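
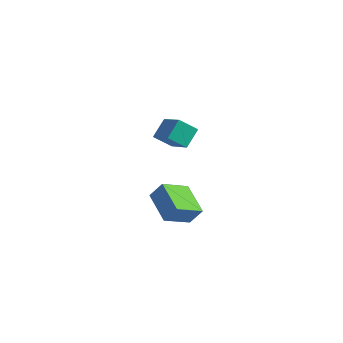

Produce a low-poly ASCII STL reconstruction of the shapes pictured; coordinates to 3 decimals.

solid 
facet normal -0.720 0.659 0.219
outer loop
vertex -1.206 0.044 -2.601
vertex -0.281 1.412 -3.675
vertex -1.814 -0.301 -3.564
endloop
endfacet
facet normal -0.470 -0.694 0.545
outer loop
vertex -0.359 -1.632 -4.005
vertex -1.206 0.044 -2.601
vertex -1.814 -0.301 -3.564
endloop
endfacet
facet normal -0.720 0.659 0.217
outer loop
vertex -1.814 -0.301 -3.564
vertex -0.281 1.412 -3.675
vertex -0.888 1.066 -4.638
endloop
endfacet
facet normal -0.511 -0.290 -0.809
outer loop
vertex -0.888 1.066 -4.638
vertex -0.359 -1.632 -4.005
vertex -1.814 -0.301 -3.564
endloop
endfacet
facet normal 0.511 0.290 0.809
outer loop
vertex -1.206 0.044 -2.601
vertex 1.174 0.081 -4.116
vertex -0.281 1.412 -3.675
endloop
endfacet
facet normal -0.470 -0.694 0.545
outer loop
vertex 0.248 -1.286 -3.042
vertex -1.206 0.044 -2.601
vertex -0.359 -1.632 -4.005
endloop
endfacet
facet normal 0.511 0.290 0.809
outer loop
vertex 0.248 -1.286 -3.042
vertex 1.174 0.081 -4.116
vertex -1.206 0.044 -2.601
endloop
endfacet
facet normal 0.470 0.694 -0.545
outer loop
vertex -0.281 1.412 -3.675
vertex 1.174 0.081 -4.116
vertex -0.888 1.066 -4.638
endloop
endfacet
facet normal -0.511 -0.290 -0.809
outer loop
vertex 0.566 -0.264 -5.079
vertex -0.359 -1.632 -4.005
vertex -0.888 1.066 -4.638
endloop
endfacet
facet normal 0.470 0.694 -0.545
outer loop
vertex -0.888 1.066 -4.638
vertex 1.174 0.081 -4.116
vertex 0.566 -0.264 -5.079
endloop
endfacet
facet normal 0.721 -0.658 -0.218
outer loop
vertex 0.566 -0.264 -5.079
vertex 0.248 -1.286 -3.042
vertex -0.359 -1.632 -4.005
endloop
endfacet
facet normal 0.720 -0.659 -0.218
outer loop
vertex 1.174 0.081 -4.116
vertex 0.248 -1.286 -3.042
vertex 0.566 -0.264 -5.079
endloop
endfacet
facet normal -0.776 -0.252 0.578
outer loop
vertex 0.01 -0.469 3.892
vertex -1.328 0.606 2.564
vertex -0.159 -1.533 3.201
endloop
endfacet
facet normal 0.616 -0.495 0.612
outer loop
vertex 0.788 -1.226 2.496
vertex 0.01 -0.469 3.892
vertex -0.159 -1.533 3.201
endloop
endfacet
facet normal -0.776 -0.252 0.578
outer loop
vertex -0.159 -1.533 3.201
vertex -1.328 0.606 2.564
vertex -1.497 -0.458 1.873
endloop
endfacet
facet normal -0.132 -0.831 -0.540
outer loop
vertex -1.497 -0.458 1.873
vertex 0.788 -1.226 2.496
vertex -0.159 -1.533 3.201
endloop
endfacet
facet normal 0.132 0.831 0.540
outer loop
vertex 0.01 -0.469 3.892
vertex -0.381 0.913 1.859
vertex -1.328 0.606 2.564
endloop
endfacet
facet normal 0.616 -0.495 0.612
outer loop
vertex 0.957 -0.162 3.187
vertex 0.01 -0.469 3.892
vertex 0.788 -1.226 2.496
endloop
endfacet
facet normal 0.132 0.831 0.540
outer loop
vertex 0.957 -0.162 3.187
vertex -0.381 0.913 1.859
vertex 0.01 -0.469 3.892
endloop
endfacet
facet normal -0.616 0.495 -0.612
outer loop
vertex -1.328 0.606 2.564
vertex -0.381 0.913 1.859
vertex -1.497 -0.458 1.873
endloop
endfacet
facet normal -0.132 -0.831 -0.540
outer loop
vertex -0.55 -0.151 1.168
vertex 0.788 -1.226 2.496
vertex -1.497 -0.458 1.873
endloop
endfacet
facet normal -0.616 0.495 -0.612
outer loop
vertex -1.497 -0.458 1.873
vertex -0.381 0.913 1.859
vertex -0.55 -0.151 1.168
endloop
endfacet
facet normal 0.776 0.252 -0.578
outer loop
vertex -0.55 -0.151 1.168
vertex 0.957 -0.162 3.187
vertex 0.788 -1.226 2.496
endloop
endfacet
facet normal 0.776 0.252 -0.578
outer loop
vertex -0.381 0.913 1.859
vertex 0.957 -0.162 3.187
vertex -0.55 -0.151 1.168
endloop
endfacet

endsolid


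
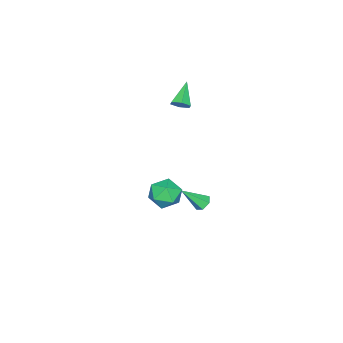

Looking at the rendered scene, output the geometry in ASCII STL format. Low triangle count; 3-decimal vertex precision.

solid 
facet normal -0.452 0.550 -0.702
outer loop
vertex -2.277 -0.753 -4.527
vertex -2.77 -1.044 -4.438
vertex -2.658 -0.563 -4.133
endloop
endfacet
facet normal 0.706 0.584 0.401
outer loop
vertex -2.277 -0.753 -4.527
vertex -2.658 -0.563 -4.133
vertex -1.99 -1.996 -3.222
endloop
endfacet
facet normal -0.452 0.550 -0.702
outer loop
vertex -2.658 -0.563 -4.133
vertex -2.77 -1.044 -4.438
vertex -3.151 -0.854 -4.044
endloop
endfacet
facet normal -0.132 0.487 0.863
outer loop
vertex -2.658 -0.563 -4.133
vertex -3.151 -0.854 -4.044
vertex -1.99 -1.996 -3.222
endloop
endfacet
facet normal -0.452 0.550 -0.702
outer loop
vertex -3.151 -0.854 -4.044
vertex -2.77 -1.044 -4.438
vertex -3.264 -1.335 -4.348
endloop
endfacet
facet normal -0.711 -0.249 0.658
outer loop
vertex -3.151 -0.854 -4.044
vertex -3.264 -1.335 -4.348
vertex -1.99 -1.996 -3.222
endloop
endfacet
facet normal -0.452 0.550 -0.702
outer loop
vertex -3.264 -1.335 -4.348
vertex -2.77 -1.044 -4.438
vertex -2.883 -1.525 -4.742
endloop
endfacet
facet normal -0.454 -0.891 -0.009
outer loop
vertex -3.264 -1.335 -4.348
vertex -2.883 -1.525 -4.742
vertex -1.99 -1.996 -3.222
endloop
endfacet
facet normal -0.451 0.550 -0.703
outer loop
vertex -2.883 -1.525 -4.742
vertex -2.77 -1.044 -4.438
vertex -2.389 -1.234 -4.831
endloop
endfacet
facet normal 0.383 -0.794 -0.471
outer loop
vertex -2.883 -1.525 -4.742
vertex -2.389 -1.234 -4.831
vertex -1.99 -1.996 -3.222
endloop
endfacet
facet normal -0.451 0.549 -0.703
outer loop
vertex -2.389 -1.234 -4.831
vertex -2.77 -1.044 -4.438
vertex -2.277 -0.753 -4.527
endloop
endfacet
facet normal 0.962 -0.056 -0.265
outer loop
vertex -2.389 -1.234 -4.831
vertex -2.277 -0.753 -4.527
vertex -1.99 -1.996 -3.222
endloop
endfacet
facet normal 0.755 0.220 -0.618
outer loop
vertex -2.457 -2.91 3.581
vertex -2.843 -2.577 3.228
vertex -2.54 -2.306 3.695
endloop
endfacet
facet normal 0.378 -0.121 0.918
outer loop
vertex -2.457 -2.91 3.581
vertex -2.54 -2.306 3.695
vertex -4.097 -2.943 4.252
endloop
endfacet
facet normal 0.756 0.219 -0.617
outer loop
vertex -2.54 -2.306 3.695
vertex -2.843 -2.577 3.228
vertex -2.925 -1.973 3.342
endloop
endfacet
facet normal -0.036 0.707 0.706
outer loop
vertex -2.54 -2.306 3.695
vertex -2.925 -1.973 3.342
vertex -4.097 -2.943 4.252
endloop
endfacet
facet normal 0.755 0.219 -0.618
outer loop
vertex -2.925 -1.973 3.342
vertex -2.843 -2.577 3.228
vertex -3.229 -2.244 2.874
endloop
endfacet
facet normal -0.647 0.762 -0.021
outer loop
vertex -2.925 -1.973 3.342
vertex -3.229 -2.244 2.874
vertex -4.097 -2.943 4.252
endloop
endfacet
facet normal 0.755 0.219 -0.618
outer loop
vertex -3.229 -2.244 2.874
vertex -2.843 -2.577 3.228
vertex -3.147 -2.848 2.76
endloop
endfacet
facet normal -0.843 -0.013 -0.538
outer loop
vertex -3.229 -2.244 2.874
vertex -3.147 -2.848 2.76
vertex -4.097 -2.943 4.252
endloop
endfacet
facet normal 0.755 0.220 -0.618
outer loop
vertex -3.147 -2.848 2.76
vertex -2.843 -2.577 3.228
vertex -2.761 -3.181 3.113
endloop
endfacet
facet normal -0.428 -0.843 -0.326
outer loop
vertex -3.147 -2.848 2.76
vertex -2.761 -3.181 3.113
vertex -4.097 -2.943 4.252
endloop
endfacet
facet normal 0.755 0.220 -0.618
outer loop
vertex -2.761 -3.181 3.113
vertex -2.843 -2.577 3.228
vertex -2.457 -2.91 3.581
endloop
endfacet
facet normal 0.182 -0.898 0.401
outer loop
vertex -2.761 -3.181 3.113
vertex -2.457 -2.91 3.581
vertex -4.097 -2.943 4.252
endloop
endfacet
facet normal -0.282 0.412 0.866
outer loop
vertex 0.928 -0.122 -0.278
vertex 0.769 -1.061 0.117
vertex 1.694 -0.614 0.205
endloop
endfacet
facet normal 0.194 0.824 0.532
outer loop
vertex 0.928 -0.122 -0.278
vertex 1.694 -0.614 0.205
vertex 1.883 -0.097 -0.666
endloop
endfacet
facet normal -0.071 0.991 -0.110
outer loop
vertex 0.928 -0.122 -0.278
vertex 1.883 -0.097 -0.666
vertex 1.075 -0.224 -1.293
endloop
endfacet
facet normal -0.711 0.682 -0.172
outer loop
vertex 0.928 -0.122 -0.278
vertex 1.075 -0.224 -1.293
vertex 0.387 -0.82 -0.809
endloop
endfacet
facet normal -0.842 0.324 0.432
outer loop
vertex 0.928 -0.122 -0.278
vertex 0.387 -0.82 -0.809
vertex 0.769 -1.061 0.117
endloop
endfacet
facet normal 0.788 0.439 0.432
outer loop
vertex 1.883 -0.097 -0.666
vertex 1.694 -0.614 0.205
vertex 2.313 -1.02 -0.511
endloop
endfacet
facet normal 0.017 -0.227 0.974
outer loop
vertex 1.694 -0.614 0.205
vertex 0.769 -1.061 0.117
vertex 1.625 -1.616 -0.027
endloop
endfacet
facet normal -0.889 -0.369 0.271
outer loop
vertex 0.769 -1.061 0.117
vertex 0.387 -0.82 -0.809
vertex 0.817 -1.743 -0.654
endloop
endfacet
facet normal -0.678 0.210 -0.705
outer loop
vertex 0.387 -0.82 -0.809
vertex 1.075 -0.224 -1.293
vertex 1.006 -1.226 -1.525
endloop
endfacet
facet normal 0.359 0.710 -0.606
outer loop
vertex 1.075 -0.224 -1.293
vertex 1.883 -0.097 -0.666
vertex 1.931 -0.779 -1.437
endloop
endfacet
facet normal 0.711 -0.682 0.172
outer loop
vertex 1.772 -1.718 -1.042
vertex 2.313 -1.02 -0.511
vertex 1.625 -1.616 -0.027
endloop
endfacet
facet normal 0.071 -0.991 0.110
outer loop
vertex 1.772 -1.718 -1.042
vertex 1.625 -1.616 -0.027
vertex 0.817 -1.743 -0.654
endloop
endfacet
facet normal -0.194 -0.824 -0.532
outer loop
vertex 1.772 -1.718 -1.042
vertex 0.817 -1.743 -0.654
vertex 1.006 -1.226 -1.525
endloop
endfacet
facet normal 0.282 -0.412 -0.866
outer loop
vertex 1.772 -1.718 -1.042
vertex 1.006 -1.226 -1.525
vertex 1.931 -0.779 -1.437
endloop
endfacet
facet normal 0.842 -0.324 -0.432
outer loop
vertex 1.772 -1.718 -1.042
vertex 1.931 -0.779 -1.437
vertex 2.313 -1.02 -0.511
endloop
endfacet
facet normal 0.678 -0.210 0.705
outer loop
vertex 1.625 -1.616 -0.027
vertex 2.313 -1.02 -0.511
vertex 1.694 -0.614 0.205
endloop
endfacet
facet normal -0.359 -0.710 0.606
outer loop
vertex 0.817 -1.743 -0.654
vertex 1.625 -1.616 -0.027
vertex 0.769 -1.061 0.117
endloop
endfacet
facet normal -0.788 -0.439 -0.432
outer loop
vertex 1.006 -1.226 -1.525
vertex 0.817 -1.743 -0.654
vertex 0.387 -0.82 -0.809
endloop
endfacet
facet normal -0.017 0.227 -0.974
outer loop
vertex 1.931 -0.779 -1.437
vertex 1.006 -1.226 -1.525
vertex 1.075 -0.224 -1.293
endloop
endfacet
facet normal 0.889 0.369 -0.271
outer loop
vertex 2.313 -1.02 -0.511
vertex 1.931 -0.779 -1.437
vertex 1.883 -0.097 -0.666
endloop
endfacet

endsolid


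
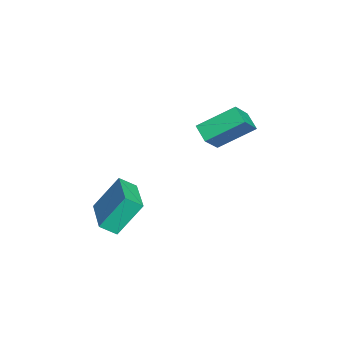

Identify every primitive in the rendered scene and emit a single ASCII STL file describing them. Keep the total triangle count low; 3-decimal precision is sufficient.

solid 
facet normal -0.981 -0.069 -0.183
outer loop
vertex 0.858 -1.497 -1.567
vertex 0.914 -0.69 -2.172
vertex 1.244 -2.728 -3.174
endloop
endfacet
facet normal -0.055 -0.799 0.599
outer loop
vertex 3.206 -2.59 -2.808
vertex 0.858 -1.497 -1.567
vertex 1.244 -2.728 -3.174
endloop
endfacet
facet normal -0.981 -0.069 -0.183
outer loop
vertex 1.244 -2.728 -3.174
vertex 0.914 -0.69 -2.172
vertex 1.3 -1.921 -3.778
endloop
endfacet
facet normal 0.188 -0.597 -0.780
outer loop
vertex 1.3 -1.921 -3.778
vertex 3.206 -2.59 -2.808
vertex 1.244 -2.728 -3.174
endloop
endfacet
facet normal -0.187 0.598 0.780
outer loop
vertex 0.858 -1.497 -1.567
vertex 2.876 -0.552 -1.806
vertex 0.914 -0.69 -2.172
endloop
endfacet
facet normal -0.055 -0.799 0.599
outer loop
vertex 2.82 -1.359 -1.202
vertex 0.858 -1.497 -1.567
vertex 3.206 -2.59 -2.808
endloop
endfacet
facet normal -0.187 0.597 0.780
outer loop
vertex 2.82 -1.359 -1.202
vertex 2.876 -0.552 -1.806
vertex 0.858 -1.497 -1.567
endloop
endfacet
facet normal 0.056 0.799 -0.599
outer loop
vertex 0.914 -0.69 -2.172
vertex 2.876 -0.552 -1.806
vertex 1.3 -1.921 -3.778
endloop
endfacet
facet normal 0.187 -0.598 -0.780
outer loop
vertex 3.262 -1.783 -3.413
vertex 3.206 -2.59 -2.808
vertex 1.3 -1.921 -3.778
endloop
endfacet
facet normal 0.055 0.799 -0.599
outer loop
vertex 1.3 -1.921 -3.778
vertex 2.876 -0.552 -1.806
vertex 3.262 -1.783 -3.413
endloop
endfacet
facet normal 0.981 0.069 0.183
outer loop
vertex 3.262 -1.783 -3.413
vertex 2.82 -1.359 -1.202
vertex 3.206 -2.59 -2.808
endloop
endfacet
facet normal 0.981 0.069 0.183
outer loop
vertex 2.876 -0.552 -1.806
vertex 2.82 -1.359 -1.202
vertex 3.262 -1.783 -3.413
endloop
endfacet
facet normal -0.524 0.380 -0.762
outer loop
vertex -0.145 2.722 0.482
vertex -0.34 4.537 1.52
vertex 0.676 3.042 0.077
endloop
endfacet
facet normal 0.093 -0.864 -0.494
outer loop
vertex 1.64 2.343 1.48
vertex -0.145 2.722 0.482
vertex 0.676 3.042 0.077
endloop
endfacet
facet normal -0.524 0.380 -0.762
outer loop
vertex 0.676 3.042 0.077
vertex -0.34 4.537 1.52
vertex 0.481 4.857 1.115
endloop
endfacet
facet normal 0.847 0.330 -0.418
outer loop
vertex 0.481 4.857 1.115
vertex 1.64 2.343 1.48
vertex 0.676 3.042 0.077
endloop
endfacet
facet normal -0.847 -0.330 0.418
outer loop
vertex -0.145 2.722 0.482
vertex 0.624 3.838 2.923
vertex -0.34 4.537 1.52
endloop
endfacet
facet normal 0.093 -0.864 -0.494
outer loop
vertex 0.819 2.023 1.885
vertex -0.145 2.722 0.482
vertex 1.64 2.343 1.48
endloop
endfacet
facet normal -0.847 -0.330 0.418
outer loop
vertex 0.819 2.023 1.885
vertex 0.624 3.838 2.923
vertex -0.145 2.722 0.482
endloop
endfacet
facet normal -0.093 0.864 0.494
outer loop
vertex -0.34 4.537 1.52
vertex 0.624 3.838 2.923
vertex 0.481 4.857 1.115
endloop
endfacet
facet normal 0.847 0.330 -0.418
outer loop
vertex 1.445 4.158 2.518
vertex 1.64 2.343 1.48
vertex 0.481 4.857 1.115
endloop
endfacet
facet normal -0.093 0.864 0.494
outer loop
vertex 0.481 4.857 1.115
vertex 0.624 3.838 2.923
vertex 1.445 4.158 2.518
endloop
endfacet
facet normal 0.524 -0.380 0.762
outer loop
vertex 1.445 4.158 2.518
vertex 0.819 2.023 1.885
vertex 1.64 2.343 1.48
endloop
endfacet
facet normal 0.524 -0.380 0.762
outer loop
vertex 0.624 3.838 2.923
vertex 0.819 2.023 1.885
vertex 1.445 4.158 2.518
endloop
endfacet

endsolid


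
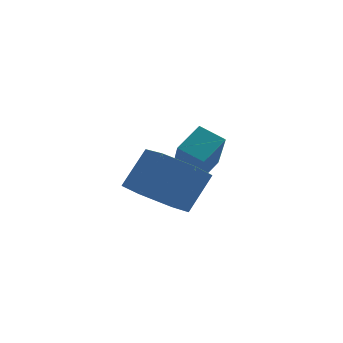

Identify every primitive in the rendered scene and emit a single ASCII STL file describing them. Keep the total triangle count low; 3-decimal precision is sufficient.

solid 
facet normal -0.395 -0.476 -0.786
outer loop
vertex -1.879 -0.744 3.287
vertex -2.445 0.078 3.074
vertex -1.515 -0.021 2.666
endloop
endfacet
facet normal 0.846 -0.521 -0.110
outer loop
vertex -1.879 -0.744 3.287
vertex -1.515 -0.021 2.666
vertex -1.31 -0.059 4.418
endloop
endfacet
facet normal 0.846 -0.521 -0.110
outer loop
vertex -1.31 -0.059 4.418
vertex -1.515 -0.021 2.666
vertex -0.946 0.664 3.797
endloop
endfacet
facet normal 0.396 0.475 0.786
outer loop
vertex -1.31 -0.059 4.418
vertex -0.946 0.664 3.797
vertex -1.875 0.762 4.206
endloop
endfacet
facet normal -0.395 -0.476 -0.785
outer loop
vertex -1.515 -0.021 2.666
vertex -2.445 0.078 3.074
vertex -2.081 0.8 2.453
endloop
endfacet
facet normal 0.732 0.354 -0.582
outer loop
vertex -1.515 -0.021 2.666
vertex -2.081 0.8 2.453
vertex -0.946 0.664 3.797
endloop
endfacet
facet normal 0.732 0.353 -0.582
outer loop
vertex -0.946 0.664 3.797
vertex -2.081 0.8 2.453
vertex -1.511 1.485 3.585
endloop
endfacet
facet normal 0.396 0.475 0.786
outer loop
vertex -0.946 0.664 3.797
vertex -1.511 1.485 3.585
vertex -1.875 0.762 4.206
endloop
endfacet
facet normal -0.396 -0.476 -0.785
outer loop
vertex -2.081 0.8 2.453
vertex -2.445 0.078 3.074
vertex -3.01 0.899 2.862
endloop
endfacet
facet normal -0.114 0.874 -0.472
outer loop
vertex -2.081 0.8 2.453
vertex -3.01 0.899 2.862
vertex -1.511 1.485 3.585
endloop
endfacet
facet normal -0.114 0.874 -0.472
outer loop
vertex -1.511 1.485 3.585
vertex -3.01 0.899 2.862
vertex -2.441 1.584 3.993
endloop
endfacet
facet normal 0.395 0.476 0.786
outer loop
vertex -1.511 1.485 3.585
vertex -2.441 1.584 3.993
vertex -1.875 0.762 4.206
endloop
endfacet
facet normal -0.396 -0.475 -0.786
outer loop
vertex -3.01 0.899 2.862
vertex -2.445 0.078 3.074
vertex -3.374 0.176 3.483
endloop
endfacet
facet normal -0.846 0.521 0.110
outer loop
vertex -3.01 0.899 2.862
vertex -3.374 0.176 3.483
vertex -2.441 1.584 3.993
endloop
endfacet
facet normal -0.846 0.521 0.110
outer loop
vertex -2.441 1.584 3.993
vertex -3.374 0.176 3.483
vertex -2.805 0.861 4.614
endloop
endfacet
facet normal 0.395 0.476 0.786
outer loop
vertex -2.441 1.584 3.993
vertex -2.805 0.861 4.614
vertex -1.875 0.762 4.206
endloop
endfacet
facet normal -0.396 -0.475 -0.786
outer loop
vertex -3.374 0.176 3.483
vertex -2.445 0.078 3.074
vertex -2.809 -0.645 3.695
endloop
endfacet
facet normal -0.732 -0.353 0.582
outer loop
vertex -3.374 0.176 3.483
vertex -2.809 -0.645 3.695
vertex -2.805 0.861 4.614
endloop
endfacet
facet normal -0.732 -0.353 0.582
outer loop
vertex -2.805 0.861 4.614
vertex -2.809 -0.645 3.695
vertex -2.239 0.04 4.827
endloop
endfacet
facet normal 0.395 0.476 0.785
outer loop
vertex -2.805 0.861 4.614
vertex -2.239 0.04 4.827
vertex -1.875 0.762 4.206
endloop
endfacet
facet normal -0.395 -0.476 -0.786
outer loop
vertex -2.809 -0.645 3.695
vertex -2.445 0.078 3.074
vertex -1.879 -0.744 3.287
endloop
endfacet
facet normal 0.114 -0.874 0.472
outer loop
vertex -2.809 -0.645 3.695
vertex -1.879 -0.744 3.287
vertex -2.239 0.04 4.827
endloop
endfacet
facet normal 0.115 -0.874 0.472
outer loop
vertex -2.239 0.04 4.827
vertex -1.879 -0.744 3.287
vertex -1.31 -0.059 4.418
endloop
endfacet
facet normal 0.396 0.476 0.785
outer loop
vertex -2.239 0.04 4.827
vertex -1.31 -0.059 4.418
vertex -1.875 0.762 4.206
endloop
endfacet
facet normal -0.857 0.267 0.441
outer loop
vertex -2.043 1.767 4.325
vertex -1.509 2.519 4.907
vertex -2.382 3.181 2.81
endloop
endfacet
facet normal -0.490 -0.689 -0.534
outer loop
vertex -1.611 2.941 2.413
vertex -2.043 1.767 4.325
vertex -2.382 3.181 2.81
endloop
endfacet
facet normal -0.857 0.266 0.441
outer loop
vertex -2.382 3.181 2.81
vertex -1.509 2.519 4.907
vertex -1.849 3.933 3.392
endloop
endfacet
facet normal -0.162 0.673 -0.722
outer loop
vertex -1.849 3.933 3.392
vertex -1.611 2.941 2.413
vertex -2.382 3.181 2.81
endloop
endfacet
facet normal 0.162 -0.673 0.721
outer loop
vertex -2.043 1.767 4.325
vertex -0.738 2.279 4.51
vertex -1.509 2.519 4.907
endloop
endfacet
facet normal -0.489 -0.690 -0.534
outer loop
vertex -1.271 1.527 3.928
vertex -2.043 1.767 4.325
vertex -1.611 2.941 2.413
endloop
endfacet
facet normal 0.162 -0.673 0.722
outer loop
vertex -1.271 1.527 3.928
vertex -0.738 2.279 4.51
vertex -2.043 1.767 4.325
endloop
endfacet
facet normal 0.489 0.690 0.534
outer loop
vertex -1.509 2.519 4.907
vertex -0.738 2.279 4.51
vertex -1.849 3.933 3.392
endloop
endfacet
facet normal -0.162 0.673 -0.722
outer loop
vertex -1.077 3.693 2.995
vertex -1.611 2.941 2.413
vertex -1.849 3.933 3.392
endloop
endfacet
facet normal 0.489 0.690 0.534
outer loop
vertex -1.849 3.933 3.392
vertex -0.738 2.279 4.51
vertex -1.077 3.693 2.995
endloop
endfacet
facet normal 0.857 -0.267 -0.441
outer loop
vertex -1.077 3.693 2.995
vertex -1.271 1.527 3.928
vertex -1.611 2.941 2.413
endloop
endfacet
facet normal 0.857 -0.267 -0.441
outer loop
vertex -0.738 2.279 4.51
vertex -1.271 1.527 3.928
vertex -1.077 3.693 2.995
endloop
endfacet

endsolid


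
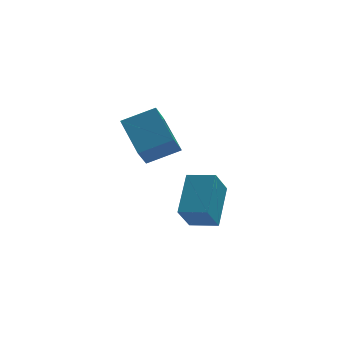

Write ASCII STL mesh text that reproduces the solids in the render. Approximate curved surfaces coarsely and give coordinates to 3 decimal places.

solid 
facet normal -0.854 0.489 -0.174
outer loop
vertex 0.043 -2.63 1.817
vertex 0.653 -1.998 0.601
vertex -0.639 -4.241 0.638
endloop
endfacet
facet normal -0.406 -0.422 0.811
outer loop
vertex 0.447 -4.862 0.859
vertex 0.043 -2.63 1.817
vertex -0.639 -4.241 0.638
endloop
endfacet
facet normal -0.854 0.489 -0.174
outer loop
vertex -0.639 -4.241 0.638
vertex 0.653 -1.998 0.601
vertex -0.029 -3.609 -0.578
endloop
endfacet
facet normal -0.323 -0.764 -0.559
outer loop
vertex -0.029 -3.609 -0.578
vertex 0.447 -4.862 0.859
vertex -0.639 -4.241 0.638
endloop
endfacet
facet normal 0.323 0.764 0.559
outer loop
vertex 0.043 -2.63 1.817
vertex 1.739 -2.619 0.822
vertex 0.653 -1.998 0.601
endloop
endfacet
facet normal -0.406 -0.422 0.811
outer loop
vertex 1.129 -3.251 2.038
vertex 0.043 -2.63 1.817
vertex 0.447 -4.862 0.859
endloop
endfacet
facet normal 0.323 0.764 0.559
outer loop
vertex 1.129 -3.251 2.038
vertex 1.739 -2.619 0.822
vertex 0.043 -2.63 1.817
endloop
endfacet
facet normal 0.406 0.422 -0.811
outer loop
vertex 0.653 -1.998 0.601
vertex 1.739 -2.619 0.822
vertex -0.029 -3.609 -0.578
endloop
endfacet
facet normal -0.323 -0.764 -0.559
outer loop
vertex 1.057 -4.23 -0.357
vertex 0.447 -4.862 0.859
vertex -0.029 -3.609 -0.578
endloop
endfacet
facet normal 0.406 0.422 -0.811
outer loop
vertex -0.029 -3.609 -0.578
vertex 1.739 -2.619 0.822
vertex 1.057 -4.23 -0.357
endloop
endfacet
facet normal 0.854 -0.489 0.174
outer loop
vertex 1.057 -4.23 -0.357
vertex 1.129 -3.251 2.038
vertex 0.447 -4.862 0.859
endloop
endfacet
facet normal 0.854 -0.489 0.174
outer loop
vertex 1.739 -2.619 0.822
vertex 1.129 -3.251 2.038
vertex 1.057 -4.23 -0.357
endloop
endfacet
facet normal -0.918 0.011 -0.396
outer loop
vertex -2.031 1.234 3.172
vertex -1.538 2.065 2.051
vertex -1.586 -0.487 2.092
endloop
endfacet
facet normal -0.333 -0.561 0.757
outer loop
vertex -0.062 -0.505 2.749
vertex -2.031 1.234 3.172
vertex -1.586 -0.487 2.092
endloop
endfacet
facet normal -0.918 0.011 -0.396
outer loop
vertex -1.586 -0.487 2.092
vertex -1.538 2.065 2.051
vertex -1.093 0.344 0.971
endloop
endfacet
facet normal 0.214 -0.827 -0.519
outer loop
vertex -1.093 0.344 0.971
vertex -0.062 -0.505 2.749
vertex -1.586 -0.487 2.092
endloop
endfacet
facet normal -0.214 0.827 0.519
outer loop
vertex -2.031 1.234 3.172
vertex -0.014 2.047 2.708
vertex -1.538 2.065 2.051
endloop
endfacet
facet normal -0.333 -0.561 0.757
outer loop
vertex -0.507 1.216 3.829
vertex -2.031 1.234 3.172
vertex -0.062 -0.505 2.749
endloop
endfacet
facet normal -0.214 0.827 0.519
outer loop
vertex -0.507 1.216 3.829
vertex -0.014 2.047 2.708
vertex -2.031 1.234 3.172
endloop
endfacet
facet normal 0.333 0.561 -0.757
outer loop
vertex -1.538 2.065 2.051
vertex -0.014 2.047 2.708
vertex -1.093 0.344 0.971
endloop
endfacet
facet normal 0.214 -0.827 -0.519
outer loop
vertex 0.431 0.326 1.628
vertex -0.062 -0.505 2.749
vertex -1.093 0.344 0.971
endloop
endfacet
facet normal 0.333 0.561 -0.757
outer loop
vertex -1.093 0.344 0.971
vertex -0.014 2.047 2.708
vertex 0.431 0.326 1.628
endloop
endfacet
facet normal 0.918 -0.011 0.396
outer loop
vertex 0.431 0.326 1.628
vertex -0.507 1.216 3.829
vertex -0.062 -0.505 2.749
endloop
endfacet
facet normal 0.918 -0.011 0.396
outer loop
vertex -0.014 2.047 2.708
vertex -0.507 1.216 3.829
vertex 0.431 0.326 1.628
endloop
endfacet

endsolid


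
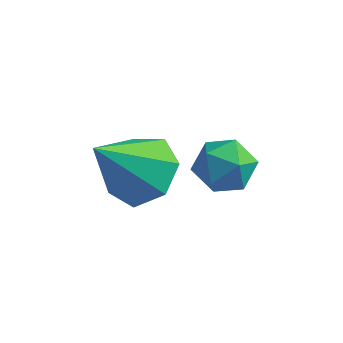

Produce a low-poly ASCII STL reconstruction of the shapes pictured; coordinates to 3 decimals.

solid 
facet normal -0.879 -0.177 0.443
outer loop
vertex -0.643 -2.695 -0.304
vertex -0.685 -3.315 -0.635
vertex -0.375 -3.273 -0.004
endloop
endfacet
facet normal -0.463 0.230 0.856
outer loop
vertex -0.643 -2.695 -0.304
vertex -0.375 -3.273 -0.004
vertex -0.02 -2.665 0.025
endloop
endfacet
facet normal -0.298 0.819 0.490
outer loop
vertex -0.643 -2.695 -0.304
vertex -0.02 -2.665 0.025
vertex -0.111 -2.331 -0.589
endloop
endfacet
facet normal -0.612 0.777 -0.150
outer loop
vertex -0.643 -2.695 -0.304
vertex -0.111 -2.331 -0.589
vertex -0.522 -2.733 -0.996
endloop
endfacet
facet normal -0.971 0.161 -0.179
outer loop
vertex -0.643 -2.695 -0.304
vertex -0.522 -2.733 -0.996
vertex -0.685 -3.315 -0.635
endloop
endfacet
facet normal 0.142 -0.130 0.981
outer loop
vertex -0.02 -2.665 0.025
vertex -0.375 -3.273 -0.004
vertex 0.322 -3.267 -0.104
endloop
endfacet
facet normal -0.532 -0.786 0.314
outer loop
vertex -0.375 -3.273 -0.004
vertex -0.685 -3.315 -0.635
vertex -0.089 -3.669 -0.511
endloop
endfacet
facet normal -0.681 -0.239 -0.692
outer loop
vertex -0.685 -3.315 -0.635
vertex -0.522 -2.733 -0.996
vertex -0.18 -3.335 -1.125
endloop
endfacet
facet normal -0.099 0.756 -0.647
outer loop
vertex -0.522 -2.733 -0.996
vertex -0.111 -2.331 -0.589
vertex 0.175 -2.727 -1.096
endloop
endfacet
facet normal 0.410 0.826 0.388
outer loop
vertex -0.111 -2.331 -0.589
vertex -0.02 -2.665 0.025
vertex 0.485 -2.685 -0.465
endloop
endfacet
facet normal 0.612 -0.777 0.150
outer loop
vertex 0.443 -3.305 -0.796
vertex 0.322 -3.267 -0.104
vertex -0.089 -3.669 -0.511
endloop
endfacet
facet normal 0.298 -0.819 -0.490
outer loop
vertex 0.443 -3.305 -0.796
vertex -0.089 -3.669 -0.511
vertex -0.18 -3.335 -1.125
endloop
endfacet
facet normal 0.463 -0.230 -0.856
outer loop
vertex 0.443 -3.305 -0.796
vertex -0.18 -3.335 -1.125
vertex 0.175 -2.727 -1.096
endloop
endfacet
facet normal 0.879 0.177 -0.443
outer loop
vertex 0.443 -3.305 -0.796
vertex 0.175 -2.727 -1.096
vertex 0.485 -2.685 -0.465
endloop
endfacet
facet normal 0.971 -0.161 0.179
outer loop
vertex 0.443 -3.305 -0.796
vertex 0.485 -2.685 -0.465
vertex 0.322 -3.267 -0.104
endloop
endfacet
facet normal 0.099 -0.756 0.647
outer loop
vertex -0.089 -3.669 -0.511
vertex 0.322 -3.267 -0.104
vertex -0.375 -3.273 -0.004
endloop
endfacet
facet normal -0.410 -0.826 -0.388
outer loop
vertex -0.18 -3.335 -1.125
vertex -0.089 -3.669 -0.511
vertex -0.685 -3.315 -0.635
endloop
endfacet
facet normal -0.142 0.130 -0.981
outer loop
vertex 0.175 -2.727 -1.096
vertex -0.18 -3.335 -1.125
vertex -0.522 -2.733 -0.996
endloop
endfacet
facet normal 0.532 0.786 -0.314
outer loop
vertex 0.485 -2.685 -0.465
vertex 0.175 -2.727 -1.096
vertex -0.111 -2.331 -0.589
endloop
endfacet
facet normal 0.681 0.239 0.692
outer loop
vertex 0.322 -3.267 -0.104
vertex 0.485 -2.685 -0.465
vertex -0.02 -2.665 0.025
endloop
endfacet
facet normal 0.326 0.531 -0.782
outer loop
vertex -1.261 -3.244 -1.805
vertex -2.015 -2.77 -1.798
vertex -1.252 -2.607 -1.369
endloop
endfacet
facet normal 0.732 -0.392 0.557
outer loop
vertex -1.261 -3.244 -1.805
vertex -1.252 -2.607 -1.369
vertex -2.605 -3.73 -0.382
endloop
endfacet
facet normal 0.327 0.530 -0.782
outer loop
vertex -1.252 -2.607 -1.369
vertex -2.015 -2.77 -1.798
vertex -1.817 -2.092 -1.256
endloop
endfacet
facet normal 0.415 0.265 0.870
outer loop
vertex -1.252 -2.607 -1.369
vertex -1.817 -2.092 -1.256
vertex -2.605 -3.73 -0.382
endloop
endfacet
facet normal 0.327 0.530 -0.782
outer loop
vertex -1.817 -2.092 -1.256
vertex -2.015 -2.77 -1.798
vertex -2.53 -2.088 -1.551
endloop
endfacet
facet normal -0.314 0.560 0.767
outer loop
vertex -1.817 -2.092 -1.256
vertex -2.53 -2.088 -1.551
vertex -2.605 -3.73 -0.382
endloop
endfacet
facet normal 0.326 0.530 -0.783
outer loop
vertex -2.53 -2.088 -1.551
vertex -2.015 -2.77 -1.798
vertex -2.856 -2.598 -2.032
endloop
endfacet
facet normal -0.906 0.273 0.325
outer loop
vertex -2.53 -2.088 -1.551
vertex -2.856 -2.598 -2.032
vertex -2.605 -3.73 -0.382
endloop
endfacet
facet normal 0.326 0.531 -0.782
outer loop
vertex -2.856 -2.598 -2.032
vertex -2.015 -2.77 -1.798
vertex -2.548 -3.237 -2.337
endloop
endfacet
facet normal -0.916 -0.383 -0.123
outer loop
vertex -2.856 -2.598 -2.032
vertex -2.548 -3.237 -2.337
vertex -2.605 -3.73 -0.382
endloop
endfacet
facet normal 0.326 0.530 -0.782
outer loop
vertex -2.548 -3.237 -2.337
vertex -2.015 -2.77 -1.798
vertex -1.838 -3.525 -2.236
endloop
endfacet
facet normal -0.335 -0.911 -0.240
outer loop
vertex -2.548 -3.237 -2.337
vertex -1.838 -3.525 -2.236
vertex -2.605 -3.73 -0.382
endloop
endfacet
facet normal 0.326 0.530 -0.782
outer loop
vertex -1.838 -3.525 -2.236
vertex -2.015 -2.77 -1.798
vertex -1.261 -3.244 -1.805
endloop
endfacet
facet normal 0.398 -0.915 0.064
outer loop
vertex -1.838 -3.525 -2.236
vertex -1.261 -3.244 -1.805
vertex -2.605 -3.73 -0.382
endloop
endfacet

endsolid


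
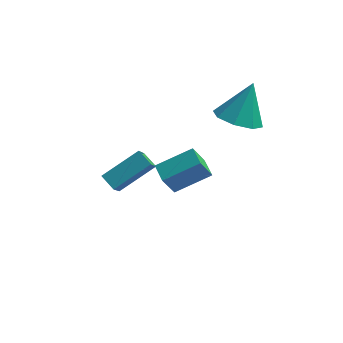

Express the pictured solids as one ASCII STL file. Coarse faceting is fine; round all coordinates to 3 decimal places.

solid 
facet normal -0.250 -0.446 -0.860
outer loop
vertex 1.627 2.084 0.979
vertex 0.871 1.524 1.489
vertex 0.904 2.47 0.989
endloop
endfacet
facet normal 0.470 0.881 -0.059
outer loop
vertex 1.627 2.084 0.979
vertex 0.904 2.47 0.989
vertex 1.349 2.376 3.131
endloop
endfacet
facet normal -0.250 -0.446 -0.860
outer loop
vertex 0.904 2.47 0.989
vertex 0.871 1.524 1.489
vertex 0.162 2.301 1.292
endloop
endfacet
facet normal -0.189 0.978 0.082
outer loop
vertex 0.904 2.47 0.989
vertex 0.162 2.301 1.292
vertex 1.349 2.376 3.131
endloop
endfacet
facet normal -0.250 -0.446 -0.859
outer loop
vertex 0.162 2.301 1.292
vertex 0.871 1.524 1.489
vertex -0.164 1.677 1.711
endloop
endfacet
facet normal -0.669 0.622 0.406
outer loop
vertex 0.162 2.301 1.292
vertex -0.164 1.677 1.711
vertex 1.349 2.376 3.131
endloop
endfacet
facet normal -0.250 -0.445 -0.860
outer loop
vertex -0.164 1.677 1.711
vertex 0.871 1.524 1.489
vertex 0.116 0.964 1.999
endloop
endfacet
facet normal -0.689 0.022 0.724
outer loop
vertex -0.164 1.677 1.711
vertex 0.116 0.964 1.999
vertex 1.349 2.376 3.131
endloop
endfacet
facet normal -0.250 -0.446 -0.859
outer loop
vertex 0.116 0.964 1.999
vertex 0.871 1.524 1.489
vertex 0.839 0.579 1.989
endloop
endfacet
facet normal -0.239 -0.471 0.849
outer loop
vertex 0.116 0.964 1.999
vertex 0.839 0.579 1.989
vertex 1.349 2.376 3.131
endloop
endfacet
facet normal -0.250 -0.446 -0.859
outer loop
vertex 0.839 0.579 1.989
vertex 0.871 1.524 1.489
vertex 1.58 0.747 1.686
endloop
endfacet
facet normal 0.418 -0.569 0.708
outer loop
vertex 0.839 0.579 1.989
vertex 1.58 0.747 1.686
vertex 1.349 2.376 3.131
endloop
endfacet
facet normal -0.249 -0.445 -0.860
outer loop
vertex 1.58 0.747 1.686
vertex 0.871 1.524 1.489
vertex 1.907 1.371 1.268
endloop
endfacet
facet normal 0.898 -0.213 0.384
outer loop
vertex 1.58 0.747 1.686
vertex 1.907 1.371 1.268
vertex 1.349 2.376 3.131
endloop
endfacet
facet normal -0.249 -0.446 -0.859
outer loop
vertex 1.907 1.371 1.268
vertex 0.871 1.524 1.489
vertex 1.627 2.084 0.979
endloop
endfacet
facet normal 0.919 0.388 0.066
outer loop
vertex 1.907 1.371 1.268
vertex 1.627 2.084 0.979
vertex 1.349 2.376 3.131
endloop
endfacet
facet normal -0.715 0.530 0.456
outer loop
vertex -3.173 1.312 -1.12
vertex -3.156 2.323 -2.268
vertex -4.537 0.276 -2.053
endloop
endfacet
facet normal -0.010 -0.662 0.750
outer loop
vertex -3.944 -0.163 -2.432
vertex -3.173 1.312 -1.12
vertex -4.537 0.276 -2.053
endloop
endfacet
facet normal -0.715 0.530 0.457
outer loop
vertex -4.537 0.276 -2.053
vertex -3.156 2.323 -2.268
vertex -4.52 1.288 -3.201
endloop
endfacet
facet normal -0.699 -0.531 -0.479
outer loop
vertex -4.52 1.288 -3.201
vertex -3.944 -0.163 -2.432
vertex -4.537 0.276 -2.053
endloop
endfacet
facet normal 0.699 0.531 0.478
outer loop
vertex -3.173 1.312 -1.12
vertex -2.563 1.884 -2.647
vertex -3.156 2.323 -2.268
endloop
endfacet
facet normal -0.011 -0.661 0.750
outer loop
vertex -2.58 0.872 -1.499
vertex -3.173 1.312 -1.12
vertex -3.944 -0.163 -2.432
endloop
endfacet
facet normal 0.700 0.531 0.478
outer loop
vertex -2.58 0.872 -1.499
vertex -2.563 1.884 -2.647
vertex -3.173 1.312 -1.12
endloop
endfacet
facet normal 0.011 0.662 -0.750
outer loop
vertex -3.156 2.323 -2.268
vertex -2.563 1.884 -2.647
vertex -4.52 1.288 -3.201
endloop
endfacet
facet normal -0.700 -0.531 -0.478
outer loop
vertex -3.927 0.848 -3.58
vertex -3.944 -0.163 -2.432
vertex -4.52 1.288 -3.201
endloop
endfacet
facet normal 0.011 0.661 -0.750
outer loop
vertex -4.52 1.288 -3.201
vertex -2.563 1.884 -2.647
vertex -3.927 0.848 -3.58
endloop
endfacet
facet normal 0.715 -0.530 -0.456
outer loop
vertex -3.927 0.848 -3.58
vertex -2.58 0.872 -1.499
vertex -3.944 -0.163 -2.432
endloop
endfacet
facet normal 0.715 -0.530 -0.457
outer loop
vertex -2.563 1.884 -2.647
vertex -2.58 0.872 -1.499
vertex -3.927 0.848 -3.58
endloop
endfacet
facet normal -0.820 -0.381 -0.428
outer loop
vertex -1.348 -3.232 1.719
vertex -1.77 -2.499 1.875
vertex -0.958 -2.758 0.55
endloop
endfacet
facet normal 0.491 -0.852 -0.181
outer loop
vertex 0.41 -2.121 1.265
vertex -1.348 -3.232 1.719
vertex -0.958 -2.758 0.55
endloop
endfacet
facet normal -0.819 -0.382 -0.427
outer loop
vertex -0.958 -2.758 0.55
vertex -1.77 -2.499 1.875
vertex -1.381 -2.026 0.706
endloop
endfacet
facet normal 0.295 0.359 -0.885
outer loop
vertex -1.381 -2.026 0.706
vertex 0.41 -2.121 1.265
vertex -0.958 -2.758 0.55
endloop
endfacet
facet normal -0.296 -0.359 0.885
outer loop
vertex -1.348 -3.232 1.719
vertex -0.402 -1.862 2.59
vertex -1.77 -2.499 1.875
endloop
endfacet
facet normal 0.492 -0.852 -0.181
outer loop
vertex 0.021 -2.594 2.434
vertex -1.348 -3.232 1.719
vertex 0.41 -2.121 1.265
endloop
endfacet
facet normal -0.295 -0.359 0.885
outer loop
vertex 0.021 -2.594 2.434
vertex -0.402 -1.862 2.59
vertex -1.348 -3.232 1.719
endloop
endfacet
facet normal -0.491 0.852 0.181
outer loop
vertex -1.77 -2.499 1.875
vertex -0.402 -1.862 2.59
vertex -1.381 -2.026 0.706
endloop
endfacet
facet normal 0.295 0.359 -0.886
outer loop
vertex -0.012 -1.388 1.421
vertex 0.41 -2.121 1.265
vertex -1.381 -2.026 0.706
endloop
endfacet
facet normal -0.492 0.852 0.181
outer loop
vertex -1.381 -2.026 0.706
vertex -0.402 -1.862 2.59
vertex -0.012 -1.388 1.421
endloop
endfacet
facet normal 0.820 0.381 0.427
outer loop
vertex -0.012 -1.388 1.421
vertex 0.021 -2.594 2.434
vertex 0.41 -2.121 1.265
endloop
endfacet
facet normal 0.819 0.382 0.428
outer loop
vertex -0.402 -1.862 2.59
vertex 0.021 -2.594 2.434
vertex -0.012 -1.388 1.421
endloop
endfacet

endsolid


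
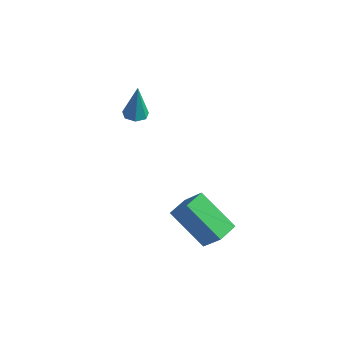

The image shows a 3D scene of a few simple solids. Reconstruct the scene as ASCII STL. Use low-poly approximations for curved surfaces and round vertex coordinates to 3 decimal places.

solid 
facet normal -0.566 0.156 -0.809
outer loop
vertex 2.371 -3.684 -3.289
vertex 2.533 -2.851 -3.242
vertex 3.854 -3.912 -4.371
endloop
endfacet
facet normal -0.190 -0.980 -0.054
outer loop
vertex 4.647 -4.129 -3.238
vertex 2.371 -3.684 -3.289
vertex 3.854 -3.912 -4.371
endloop
endfacet
facet normal -0.566 0.156 -0.809
outer loop
vertex 3.854 -3.912 -4.371
vertex 2.533 -2.851 -3.242
vertex 4.016 -3.079 -4.324
endloop
endfacet
facet normal 0.802 -0.123 -0.585
outer loop
vertex 4.016 -3.079 -4.324
vertex 4.647 -4.129 -3.238
vertex 3.854 -3.912 -4.371
endloop
endfacet
facet normal -0.802 0.123 0.585
outer loop
vertex 2.371 -3.684 -3.289
vertex 3.326 -3.068 -2.109
vertex 2.533 -2.851 -3.242
endloop
endfacet
facet normal -0.190 -0.980 -0.054
outer loop
vertex 3.164 -3.901 -2.156
vertex 2.371 -3.684 -3.289
vertex 4.647 -4.129 -3.238
endloop
endfacet
facet normal -0.802 0.123 0.585
outer loop
vertex 3.164 -3.901 -2.156
vertex 3.326 -3.068 -2.109
vertex 2.371 -3.684 -3.289
endloop
endfacet
facet normal 0.190 0.980 0.054
outer loop
vertex 2.533 -2.851 -3.242
vertex 3.326 -3.068 -2.109
vertex 4.016 -3.079 -4.324
endloop
endfacet
facet normal 0.802 -0.123 -0.585
outer loop
vertex 4.809 -3.296 -3.191
vertex 4.647 -4.129 -3.238
vertex 4.016 -3.079 -4.324
endloop
endfacet
facet normal 0.190 0.980 0.054
outer loop
vertex 4.016 -3.079 -4.324
vertex 3.326 -3.068 -2.109
vertex 4.809 -3.296 -3.191
endloop
endfacet
facet normal 0.566 -0.156 0.809
outer loop
vertex 4.809 -3.296 -3.191
vertex 3.164 -3.901 -2.156
vertex 4.647 -4.129 -3.238
endloop
endfacet
facet normal 0.566 -0.156 0.809
outer loop
vertex 3.326 -3.068 -2.109
vertex 3.164 -3.901 -2.156
vertex 4.809 -3.296 -3.191
endloop
endfacet
facet normal -0.006 -0.130 -0.992
outer loop
vertex -0.461 -0.085 -1.89
vertex -0.845 -0.417 -1.844
vertex -0.868 0.088 -1.91
endloop
endfacet
facet normal 0.378 0.909 0.176
outer loop
vertex -0.461 -0.085 -1.89
vertex -0.868 0.088 -1.91
vertex -0.835 -0.223 -0.376
endloop
endfacet
facet normal -0.007 -0.130 -0.992
outer loop
vertex -0.868 0.088 -1.91
vertex -0.845 -0.417 -1.844
vertex -1.258 -0.12 -1.88
endloop
endfacet
facet normal -0.451 0.873 0.187
outer loop
vertex -0.868 0.088 -1.91
vertex -1.258 -0.12 -1.88
vertex -0.835 -0.223 -0.376
endloop
endfacet
facet normal -0.008 -0.132 -0.991
outer loop
vertex -1.258 -0.12 -1.88
vertex -0.845 -0.417 -1.844
vertex -1.337 -0.552 -1.822
endloop
endfacet
facet normal -0.938 0.209 0.278
outer loop
vertex -1.258 -0.12 -1.88
vertex -1.337 -0.552 -1.822
vertex -0.835 -0.223 -0.376
endloop
endfacet
facet normal -0.008 -0.133 -0.991
outer loop
vertex -1.337 -0.552 -1.822
vertex -0.845 -0.417 -1.844
vertex -1.045 -0.882 -1.78
endloop
endfacet
facet normal -0.716 -0.585 0.382
outer loop
vertex -1.337 -0.552 -1.822
vertex -1.045 -0.882 -1.78
vertex -0.835 -0.223 -0.376
endloop
endfacet
facet normal -0.008 -0.133 -0.991
outer loop
vertex -1.045 -0.882 -1.78
vertex -0.845 -0.417 -1.844
vertex -0.603 -0.863 -1.786
endloop
endfacet
facet normal 0.045 -0.907 0.419
outer loop
vertex -1.045 -0.882 -1.78
vertex -0.603 -0.863 -1.786
vertex -0.835 -0.223 -0.376
endloop
endfacet
facet normal -0.006 -0.132 -0.991
outer loop
vertex -0.603 -0.863 -1.786
vertex -0.845 -0.417 -1.844
vertex -0.343 -0.508 -1.835
endloop
endfacet
facet normal 0.775 -0.518 0.362
outer loop
vertex -0.603 -0.863 -1.786
vertex -0.343 -0.508 -1.835
vertex -0.835 -0.223 -0.376
endloop
endfacet
facet normal -0.006 -0.131 -0.991
outer loop
vertex -0.343 -0.508 -1.835
vertex -0.845 -0.417 -1.844
vertex -0.461 -0.085 -1.89
endloop
endfacet
facet normal 0.922 0.290 0.254
outer loop
vertex -0.343 -0.508 -1.835
vertex -0.461 -0.085 -1.89
vertex -0.835 -0.223 -0.376
endloop
endfacet

endsolid


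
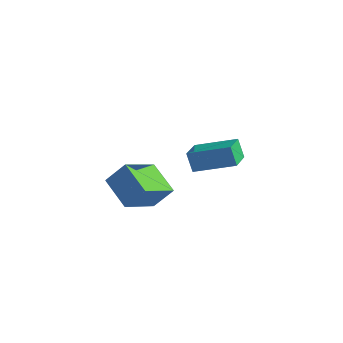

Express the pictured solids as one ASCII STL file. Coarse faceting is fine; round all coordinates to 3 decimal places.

solid 
facet normal -0.735 -0.594 -0.327
outer loop
vertex 1.985 2.608 -3.646
vertex 1.264 3.678 -3.97
vertex 2.401 2.606 -4.577
endloop
endfacet
facet normal 0.542 -0.804 0.244
outer loop
vertex 3.856 3.782 -3.93
vertex 1.985 2.608 -3.646
vertex 2.401 2.606 -4.577
endloop
endfacet
facet normal -0.735 -0.595 -0.326
outer loop
vertex 2.401 2.606 -4.577
vertex 1.264 3.678 -3.97
vertex 1.68 3.675 -4.901
endloop
endfacet
facet normal 0.408 -0.002 -0.913
outer loop
vertex 1.68 3.675 -4.901
vertex 3.856 3.782 -3.93
vertex 2.401 2.606 -4.577
endloop
endfacet
facet normal -0.408 0.002 0.913
outer loop
vertex 1.985 2.608 -3.646
vertex 2.719 4.854 -3.323
vertex 1.264 3.678 -3.97
endloop
endfacet
facet normal 0.542 -0.804 0.245
outer loop
vertex 3.44 3.785 -2.999
vertex 1.985 2.608 -3.646
vertex 3.856 3.782 -3.93
endloop
endfacet
facet normal -0.408 0.002 0.913
outer loop
vertex 3.44 3.785 -2.999
vertex 2.719 4.854 -3.323
vertex 1.985 2.608 -3.646
endloop
endfacet
facet normal -0.541 0.804 -0.245
outer loop
vertex 1.264 3.678 -3.97
vertex 2.719 4.854 -3.323
vertex 1.68 3.675 -4.901
endloop
endfacet
facet normal 0.408 -0.002 -0.913
outer loop
vertex 3.135 4.852 -4.254
vertex 3.856 3.782 -3.93
vertex 1.68 3.675 -4.901
endloop
endfacet
facet normal -0.542 0.804 -0.244
outer loop
vertex 1.68 3.675 -4.901
vertex 2.719 4.854 -3.323
vertex 3.135 4.852 -4.254
endloop
endfacet
facet normal 0.735 0.594 0.327
outer loop
vertex 3.135 4.852 -4.254
vertex 3.44 3.785 -2.999
vertex 3.856 3.782 -3.93
endloop
endfacet
facet normal 0.735 0.595 0.327
outer loop
vertex 2.719 4.854 -3.323
vertex 3.44 3.785 -2.999
vertex 3.135 4.852 -4.254
endloop
endfacet
facet normal -0.431 -0.470 -0.770
outer loop
vertex 2.251 -1.906 -3.108
vertex 2.012 -0.224 -4.002
vertex 3.716 -2.078 -3.824
endloop
endfacet
facet normal 0.125 -0.876 0.465
outer loop
vertex 4.268 -1.476 -2.838
vertex 2.251 -1.906 -3.108
vertex 3.716 -2.078 -3.824
endloop
endfacet
facet normal -0.431 -0.470 -0.770
outer loop
vertex 3.716 -2.078 -3.824
vertex 2.012 -0.224 -4.002
vertex 3.478 -0.396 -4.717
endloop
endfacet
facet normal 0.894 -0.105 -0.436
outer loop
vertex 3.478 -0.396 -4.717
vertex 4.268 -1.476 -2.838
vertex 3.716 -2.078 -3.824
endloop
endfacet
facet normal -0.894 0.105 0.436
outer loop
vertex 2.251 -1.906 -3.108
vertex 2.564 0.378 -3.016
vertex 2.012 -0.224 -4.002
endloop
endfacet
facet normal 0.124 -0.876 0.466
outer loop
vertex 2.802 -1.304 -2.123
vertex 2.251 -1.906 -3.108
vertex 4.268 -1.476 -2.838
endloop
endfacet
facet normal -0.894 0.105 0.436
outer loop
vertex 2.802 -1.304 -2.123
vertex 2.564 0.378 -3.016
vertex 2.251 -1.906 -3.108
endloop
endfacet
facet normal -0.124 0.876 -0.465
outer loop
vertex 2.012 -0.224 -4.002
vertex 2.564 0.378 -3.016
vertex 3.478 -0.396 -4.717
endloop
endfacet
facet normal 0.894 -0.105 -0.436
outer loop
vertex 4.029 0.206 -3.732
vertex 4.268 -1.476 -2.838
vertex 3.478 -0.396 -4.717
endloop
endfacet
facet normal -0.125 0.876 -0.466
outer loop
vertex 3.478 -0.396 -4.717
vertex 2.564 0.378 -3.016
vertex 4.029 0.206 -3.732
endloop
endfacet
facet normal 0.431 0.471 0.770
outer loop
vertex 4.029 0.206 -3.732
vertex 2.802 -1.304 -2.123
vertex 4.268 -1.476 -2.838
endloop
endfacet
facet normal 0.432 0.470 0.770
outer loop
vertex 2.564 0.378 -3.016
vertex 2.802 -1.304 -2.123
vertex 4.029 0.206 -3.732
endloop
endfacet

endsolid


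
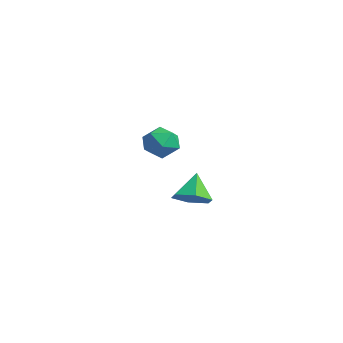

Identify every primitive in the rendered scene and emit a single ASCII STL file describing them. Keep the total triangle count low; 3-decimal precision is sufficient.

solid 
facet normal -0.644 0.638 0.422
outer loop
vertex -4.749 -2.141 -2.894
vertex -4.341 -2.314 -2.01
vertex -3.994 -1.586 -2.58
endloop
endfacet
facet normal -0.503 0.827 -0.251
outer loop
vertex -4.749 -2.141 -2.894
vertex -3.994 -1.586 -2.58
vertex -4.026 -1.891 -3.52
endloop
endfacet
facet normal -0.682 0.280 -0.676
outer loop
vertex -4.749 -2.141 -2.894
vertex -4.026 -1.891 -3.52
vertex -4.393 -2.809 -3.53
endloop
endfacet
facet normal -0.933 -0.246 -0.264
outer loop
vertex -4.749 -2.141 -2.894
vertex -4.393 -2.809 -3.53
vertex -4.588 -3.07 -2.597
endloop
endfacet
facet normal -0.910 -0.025 0.415
outer loop
vertex -4.749 -2.141 -2.894
vertex -4.588 -3.07 -2.597
vertex -4.341 -2.314 -2.01
endloop
endfacet
facet normal 0.200 0.930 -0.309
outer loop
vertex -4.026 -1.891 -3.52
vertex -3.994 -1.586 -2.58
vertex -3.172 -1.91 -3.023
endloop
endfacet
facet normal -0.028 0.624 0.781
outer loop
vertex -3.994 -1.586 -2.58
vertex -4.341 -2.314 -2.01
vertex -3.367 -2.171 -2.09
endloop
endfacet
facet normal -0.457 -0.447 0.769
outer loop
vertex -4.341 -2.314 -2.01
vertex -4.588 -3.07 -2.597
vertex -3.734 -3.089 -2.1
endloop
endfacet
facet normal -0.494 -0.805 -0.328
outer loop
vertex -4.588 -3.07 -2.597
vertex -4.393 -2.809 -3.53
vertex -3.766 -3.394 -3.04
endloop
endfacet
facet normal -0.089 0.046 -0.995
outer loop
vertex -4.393 -2.809 -3.53
vertex -4.026 -1.891 -3.52
vertex -3.419 -2.666 -3.61
endloop
endfacet
facet normal 0.933 0.246 0.264
outer loop
vertex -3.011 -2.839 -2.726
vertex -3.172 -1.91 -3.023
vertex -3.367 -2.171 -2.09
endloop
endfacet
facet normal 0.682 -0.280 0.676
outer loop
vertex -3.011 -2.839 -2.726
vertex -3.367 -2.171 -2.09
vertex -3.734 -3.089 -2.1
endloop
endfacet
facet normal 0.503 -0.827 0.251
outer loop
vertex -3.011 -2.839 -2.726
vertex -3.734 -3.089 -2.1
vertex -3.766 -3.394 -3.04
endloop
endfacet
facet normal 0.644 -0.638 -0.422
outer loop
vertex -3.011 -2.839 -2.726
vertex -3.766 -3.394 -3.04
vertex -3.419 -2.666 -3.61
endloop
endfacet
facet normal 0.910 0.025 -0.415
outer loop
vertex -3.011 -2.839 -2.726
vertex -3.419 -2.666 -3.61
vertex -3.172 -1.91 -3.023
endloop
endfacet
facet normal 0.494 0.805 0.328
outer loop
vertex -3.367 -2.171 -2.09
vertex -3.172 -1.91 -3.023
vertex -3.994 -1.586 -2.58
endloop
endfacet
facet normal 0.089 -0.046 0.995
outer loop
vertex -3.734 -3.089 -2.1
vertex -3.367 -2.171 -2.09
vertex -4.341 -2.314 -2.01
endloop
endfacet
facet normal -0.200 -0.930 0.309
outer loop
vertex -3.766 -3.394 -3.04
vertex -3.734 -3.089 -2.1
vertex -4.588 -3.07 -2.597
endloop
endfacet
facet normal 0.028 -0.624 -0.781
outer loop
vertex -3.419 -2.666 -3.61
vertex -3.766 -3.394 -3.04
vertex -4.393 -2.809 -3.53
endloop
endfacet
facet normal 0.457 0.447 -0.769
outer loop
vertex -3.172 -1.91 -3.023
vertex -3.419 -2.666 -3.61
vertex -4.026 -1.891 -3.52
endloop
endfacet
facet normal 0.440 -0.392 -0.808
outer loop
vertex 2.543 -4.096 -3.505
vertex 1.793 -3.888 -4.014
vertex 2.486 -3.274 -3.935
endloop
endfacet
facet normal 0.575 0.410 0.708
outer loop
vertex 2.543 -4.096 -3.505
vertex 2.486 -3.274 -3.935
vertex 1.147 -3.312 -2.826
endloop
endfacet
facet normal 0.440 -0.392 -0.808
outer loop
vertex 2.486 -3.274 -3.935
vertex 1.793 -3.888 -4.014
vertex 1.736 -3.066 -4.444
endloop
endfacet
facet normal 0.136 0.971 0.197
outer loop
vertex 2.486 -3.274 -3.935
vertex 1.736 -3.066 -4.444
vertex 1.147 -3.312 -2.826
endloop
endfacet
facet normal 0.440 -0.392 -0.808
outer loop
vertex 1.736 -3.066 -4.444
vertex 1.793 -3.888 -4.014
vertex 1.043 -3.681 -4.523
endloop
endfacet
facet normal -0.651 0.749 -0.123
outer loop
vertex 1.736 -3.066 -4.444
vertex 1.043 -3.681 -4.523
vertex 1.147 -3.312 -2.826
endloop
endfacet
facet normal 0.440 -0.393 -0.808
outer loop
vertex 1.043 -3.681 -4.523
vertex 1.793 -3.888 -4.014
vertex 1.1 -4.503 -4.092
endloop
endfacet
facet normal -0.997 -0.033 0.068
outer loop
vertex 1.043 -3.681 -4.523
vertex 1.1 -4.503 -4.092
vertex 1.147 -3.312 -2.826
endloop
endfacet
facet normal 0.439 -0.392 -0.809
outer loop
vertex 1.1 -4.503 -4.092
vertex 1.793 -3.888 -4.014
vertex 1.85 -4.711 -3.584
endloop
endfacet
facet normal -0.557 -0.594 0.580
outer loop
vertex 1.1 -4.503 -4.092
vertex 1.85 -4.711 -3.584
vertex 1.147 -3.312 -2.826
endloop
endfacet
facet normal 0.440 -0.392 -0.808
outer loop
vertex 1.85 -4.711 -3.584
vertex 1.793 -3.888 -4.014
vertex 2.543 -4.096 -3.505
endloop
endfacet
facet normal 0.228 -0.373 0.899
outer loop
vertex 1.85 -4.711 -3.584
vertex 2.543 -4.096 -3.505
vertex 1.147 -3.312 -2.826
endloop
endfacet

endsolid


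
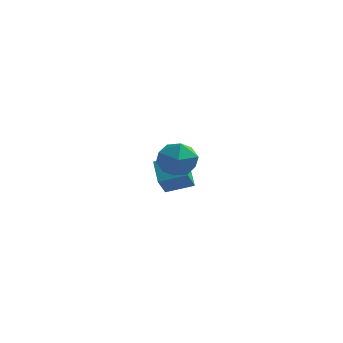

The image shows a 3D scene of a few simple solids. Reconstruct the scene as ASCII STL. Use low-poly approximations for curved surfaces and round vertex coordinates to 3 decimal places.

solid 
facet normal -0.462 -0.026 0.887
outer loop
vertex -2.409 -2.53 3.46
vertex -2.441 -3.727 3.408
vertex -1.505 -3.175 3.912
endloop
endfacet
facet normal -0.033 0.542 0.840
outer loop
vertex -2.409 -2.53 3.46
vertex -1.505 -3.175 3.912
vertex -1.276 -2.182 3.28
endloop
endfacet
facet normal -0.241 0.930 0.278
outer loop
vertex -2.409 -2.53 3.46
vertex -1.276 -2.182 3.28
vertex -2.071 -2.121 2.385
endloop
endfacet
facet normal -0.799 0.601 -0.022
outer loop
vertex -2.409 -2.53 3.46
vertex -2.071 -2.121 2.385
vertex -2.792 -3.076 2.464
endloop
endfacet
facet normal -0.935 0.010 0.354
outer loop
vertex -2.409 -2.53 3.46
vertex -2.792 -3.076 2.464
vertex -2.441 -3.727 3.408
endloop
endfacet
facet normal 0.629 0.309 0.713
outer loop
vertex -1.276 -2.182 3.28
vertex -1.505 -3.175 3.912
vertex -0.608 -3.164 3.116
endloop
endfacet
facet normal -0.064 -0.611 0.789
outer loop
vertex -1.505 -3.175 3.912
vertex -2.441 -3.727 3.408
vertex -1.329 -4.119 3.195
endloop
endfacet
facet normal -0.830 -0.553 -0.072
outer loop
vertex -2.441 -3.727 3.408
vertex -2.792 -3.076 2.464
vertex -2.124 -4.058 2.3
endloop
endfacet
facet normal -0.610 0.404 -0.682
outer loop
vertex -2.792 -3.076 2.464
vertex -2.071 -2.121 2.385
vertex -1.895 -3.065 1.668
endloop
endfacet
facet normal 0.292 0.936 -0.196
outer loop
vertex -2.071 -2.121 2.385
vertex -1.276 -2.182 3.28
vertex -0.959 -2.513 2.172
endloop
endfacet
facet normal 0.799 -0.601 0.022
outer loop
vertex -0.991 -3.71 2.12
vertex -0.608 -3.164 3.116
vertex -1.329 -4.119 3.195
endloop
endfacet
facet normal 0.241 -0.930 -0.278
outer loop
vertex -0.991 -3.71 2.12
vertex -1.329 -4.119 3.195
vertex -2.124 -4.058 2.3
endloop
endfacet
facet normal 0.033 -0.542 -0.840
outer loop
vertex -0.991 -3.71 2.12
vertex -2.124 -4.058 2.3
vertex -1.895 -3.065 1.668
endloop
endfacet
facet normal 0.462 0.026 -0.887
outer loop
vertex -0.991 -3.71 2.12
vertex -1.895 -3.065 1.668
vertex -0.959 -2.513 2.172
endloop
endfacet
facet normal 0.935 -0.010 -0.354
outer loop
vertex -0.991 -3.71 2.12
vertex -0.959 -2.513 2.172
vertex -0.608 -3.164 3.116
endloop
endfacet
facet normal 0.610 -0.404 0.682
outer loop
vertex -1.329 -4.119 3.195
vertex -0.608 -3.164 3.116
vertex -1.505 -3.175 3.912
endloop
endfacet
facet normal -0.292 -0.936 0.196
outer loop
vertex -2.124 -4.058 2.3
vertex -1.329 -4.119 3.195
vertex -2.441 -3.727 3.408
endloop
endfacet
facet normal -0.629 -0.309 -0.713
outer loop
vertex -1.895 -3.065 1.668
vertex -2.124 -4.058 2.3
vertex -2.792 -3.076 2.464
endloop
endfacet
facet normal 0.064 0.611 -0.789
outer loop
vertex -0.959 -2.513 2.172
vertex -1.895 -3.065 1.668
vertex -2.071 -2.121 2.385
endloop
endfacet
facet normal 0.830 0.553 0.072
outer loop
vertex -0.608 -3.164 3.116
vertex -0.959 -2.513 2.172
vertex -1.276 -2.182 3.28
endloop
endfacet
facet normal -0.912 -0.276 -0.305
outer loop
vertex -4.347 1.817 -1.208
vertex -5.011 3.016 -0.308
vertex -4.246 2.696 -2.306
endloop
endfacet
facet normal 0.405 -0.732 -0.548
outer loop
vertex -2.769 3.144 -1.812
vertex -4.347 1.817 -1.208
vertex -4.246 2.696 -2.306
endloop
endfacet
facet normal -0.912 -0.276 -0.305
outer loop
vertex -4.246 2.696 -2.306
vertex -5.011 3.016 -0.308
vertex -4.91 3.896 -1.406
endloop
endfacet
facet normal 0.071 0.623 -0.779
outer loop
vertex -4.91 3.896 -1.406
vertex -2.769 3.144 -1.812
vertex -4.246 2.696 -2.306
endloop
endfacet
facet normal -0.071 -0.624 0.778
outer loop
vertex -4.347 1.817 -1.208
vertex -3.534 3.464 0.186
vertex -5.011 3.016 -0.308
endloop
endfacet
facet normal 0.405 -0.731 -0.549
outer loop
vertex -2.87 2.264 -0.714
vertex -4.347 1.817 -1.208
vertex -2.769 3.144 -1.812
endloop
endfacet
facet normal -0.072 -0.624 0.779
outer loop
vertex -2.87 2.264 -0.714
vertex -3.534 3.464 0.186
vertex -4.347 1.817 -1.208
endloop
endfacet
facet normal -0.405 0.731 0.549
outer loop
vertex -5.011 3.016 -0.308
vertex -3.534 3.464 0.186
vertex -4.91 3.896 -1.406
endloop
endfacet
facet normal 0.072 0.624 -0.778
outer loop
vertex -3.433 4.343 -0.912
vertex -2.769 3.144 -1.812
vertex -4.91 3.896 -1.406
endloop
endfacet
facet normal -0.405 0.732 0.548
outer loop
vertex -4.91 3.896 -1.406
vertex -3.534 3.464 0.186
vertex -3.433 4.343 -0.912
endloop
endfacet
facet normal 0.912 0.276 0.305
outer loop
vertex -3.433 4.343 -0.912
vertex -2.87 2.264 -0.714
vertex -2.769 3.144 -1.812
endloop
endfacet
facet normal 0.912 0.276 0.305
outer loop
vertex -3.534 3.464 0.186
vertex -2.87 2.264 -0.714
vertex -3.433 4.343 -0.912
endloop
endfacet

endsolid


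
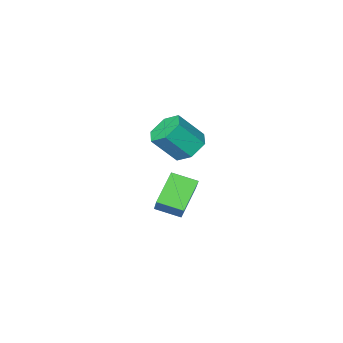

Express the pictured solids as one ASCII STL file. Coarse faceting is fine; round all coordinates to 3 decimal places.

solid 
facet normal -0.598 0.286 -0.749
outer loop
vertex 3.012 2.351 1.833
vertex 2.243 2.281 2.421
vertex 2.728 3.119 2.353
endloop
endfacet
facet normal 0.746 0.540 -0.390
outer loop
vertex 3.012 2.351 1.833
vertex 2.728 3.119 2.353
vertex 4.065 1.848 3.151
endloop
endfacet
facet normal 0.746 0.540 -0.390
outer loop
vertex 4.065 1.848 3.151
vertex 2.728 3.119 2.353
vertex 3.781 2.616 3.671
endloop
endfacet
facet normal 0.599 -0.285 0.748
outer loop
vertex 4.065 1.848 3.151
vertex 3.781 2.616 3.671
vertex 3.297 1.779 3.739
endloop
endfacet
facet normal -0.599 0.286 -0.748
outer loop
vertex 2.728 3.119 2.353
vertex 2.243 2.281 2.421
vertex 1.96 3.049 2.941
endloop
endfacet
facet normal 0.119 0.956 0.269
outer loop
vertex 2.728 3.119 2.353
vertex 1.96 3.049 2.941
vertex 3.781 2.616 3.671
endloop
endfacet
facet normal 0.120 0.956 0.268
outer loop
vertex 3.781 2.616 3.671
vertex 1.96 3.049 2.941
vertex 3.013 2.547 4.259
endloop
endfacet
facet normal 0.599 -0.285 0.748
outer loop
vertex 3.781 2.616 3.671
vertex 3.013 2.547 4.259
vertex 3.297 1.779 3.739
endloop
endfacet
facet normal -0.599 0.286 -0.748
outer loop
vertex 1.96 3.049 2.941
vertex 2.243 2.281 2.421
vertex 1.475 2.212 3.009
endloop
endfacet
facet normal -0.626 0.416 0.659
outer loop
vertex 1.96 3.049 2.941
vertex 1.475 2.212 3.009
vertex 3.013 2.547 4.259
endloop
endfacet
facet normal -0.626 0.416 0.659
outer loop
vertex 3.013 2.547 4.259
vertex 1.475 2.212 3.009
vertex 2.528 1.709 4.327
endloop
endfacet
facet normal 0.598 -0.286 0.749
outer loop
vertex 3.013 2.547 4.259
vertex 2.528 1.709 4.327
vertex 3.297 1.779 3.739
endloop
endfacet
facet normal -0.599 0.285 -0.748
outer loop
vertex 1.475 2.212 3.009
vertex 2.243 2.281 2.421
vertex 1.759 1.444 2.489
endloop
endfacet
facet normal -0.746 -0.540 0.390
outer loop
vertex 1.475 2.212 3.009
vertex 1.759 1.444 2.489
vertex 2.528 1.709 4.327
endloop
endfacet
facet normal -0.746 -0.540 0.390
outer loop
vertex 2.528 1.709 4.327
vertex 1.759 1.444 2.489
vertex 2.812 0.941 3.807
endloop
endfacet
facet normal 0.598 -0.286 0.749
outer loop
vertex 2.528 1.709 4.327
vertex 2.812 0.941 3.807
vertex 3.297 1.779 3.739
endloop
endfacet
facet normal -0.599 0.285 -0.748
outer loop
vertex 1.759 1.444 2.489
vertex 2.243 2.281 2.421
vertex 2.527 1.513 1.901
endloop
endfacet
facet normal -0.120 -0.956 -0.269
outer loop
vertex 1.759 1.444 2.489
vertex 2.527 1.513 1.901
vertex 2.812 0.941 3.807
endloop
endfacet
facet normal -0.119 -0.956 -0.269
outer loop
vertex 2.812 0.941 3.807
vertex 2.527 1.513 1.901
vertex 3.58 1.011 3.219
endloop
endfacet
facet normal 0.599 -0.286 0.748
outer loop
vertex 2.812 0.941 3.807
vertex 3.58 1.011 3.219
vertex 3.297 1.779 3.739
endloop
endfacet
facet normal -0.598 0.286 -0.749
outer loop
vertex 2.527 1.513 1.901
vertex 2.243 2.281 2.421
vertex 3.012 2.351 1.833
endloop
endfacet
facet normal 0.627 -0.416 -0.659
outer loop
vertex 2.527 1.513 1.901
vertex 3.012 2.351 1.833
vertex 3.58 1.011 3.219
endloop
endfacet
facet normal 0.626 -0.416 -0.659
outer loop
vertex 3.58 1.011 3.219
vertex 3.012 2.351 1.833
vertex 4.065 1.848 3.151
endloop
endfacet
facet normal 0.599 -0.286 0.748
outer loop
vertex 3.58 1.011 3.219
vertex 4.065 1.848 3.151
vertex 3.297 1.779 3.739
endloop
endfacet
facet normal -0.673 -0.399 0.623
outer loop
vertex 1.746 -0.177 -0.649
vertex 0.814 0.754 -1.059
vertex 1.267 -1.164 -1.799
endloop
endfacet
facet normal 0.675 -0.675 0.298
outer loop
vertex 2.566 -0.394 -3.001
vertex 1.746 -0.177 -0.649
vertex 1.267 -1.164 -1.799
endloop
endfacet
facet normal -0.673 -0.399 0.622
outer loop
vertex 1.267 -1.164 -1.799
vertex 0.814 0.754 -1.059
vertex 0.335 -0.233 -2.21
endloop
endfacet
facet normal -0.301 -0.621 -0.724
outer loop
vertex 0.335 -0.233 -2.21
vertex 2.566 -0.394 -3.001
vertex 1.267 -1.164 -1.799
endloop
endfacet
facet normal 0.302 0.621 0.724
outer loop
vertex 1.746 -0.177 -0.649
vertex 2.113 1.524 -2.261
vertex 0.814 0.754 -1.059
endloop
endfacet
facet normal 0.675 -0.675 0.298
outer loop
vertex 3.045 0.593 -1.85
vertex 1.746 -0.177 -0.649
vertex 2.566 -0.394 -3.001
endloop
endfacet
facet normal 0.301 0.621 0.724
outer loop
vertex 3.045 0.593 -1.85
vertex 2.113 1.524 -2.261
vertex 1.746 -0.177 -0.649
endloop
endfacet
facet normal -0.675 0.675 -0.298
outer loop
vertex 0.814 0.754 -1.059
vertex 2.113 1.524 -2.261
vertex 0.335 -0.233 -2.21
endloop
endfacet
facet normal -0.301 -0.621 -0.724
outer loop
vertex 1.634 0.537 -3.411
vertex 2.566 -0.394 -3.001
vertex 0.335 -0.233 -2.21
endloop
endfacet
facet normal -0.675 0.675 -0.298
outer loop
vertex 0.335 -0.233 -2.21
vertex 2.113 1.524 -2.261
vertex 1.634 0.537 -3.411
endloop
endfacet
facet normal 0.673 0.399 -0.623
outer loop
vertex 1.634 0.537 -3.411
vertex 3.045 0.593 -1.85
vertex 2.566 -0.394 -3.001
endloop
endfacet
facet normal 0.673 0.399 -0.623
outer loop
vertex 2.113 1.524 -2.261
vertex 3.045 0.593 -1.85
vertex 1.634 0.537 -3.411
endloop
endfacet

endsolid


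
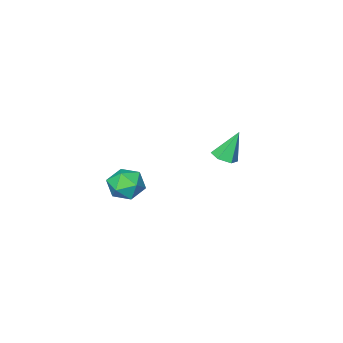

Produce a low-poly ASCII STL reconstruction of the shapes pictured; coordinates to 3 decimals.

solid 
facet normal 0.385 -0.156 -0.910
outer loop
vertex -2.219 -0.94 -2.738
vertex -2.731 -1.143 -2.92
vertex -2.611 -0.578 -2.966
endloop
endfacet
facet normal 0.468 0.775 0.425
outer loop
vertex -2.219 -0.94 -2.738
vertex -2.611 -0.578 -2.966
vertex -3.289 -0.917 -1.6
endloop
endfacet
facet normal 0.384 -0.156 -0.910
outer loop
vertex -2.611 -0.578 -2.966
vertex -2.731 -1.143 -2.92
vertex -3.123 -0.781 -3.147
endloop
endfacet
facet normal -0.381 0.924 0.040
outer loop
vertex -2.611 -0.578 -2.966
vertex -3.123 -0.781 -3.147
vertex -3.289 -0.917 -1.6
endloop
endfacet
facet normal 0.384 -0.155 -0.910
outer loop
vertex -3.123 -0.781 -3.147
vertex -2.731 -1.143 -2.92
vertex -3.243 -1.347 -3.101
endloop
endfacet
facet normal -0.976 0.200 -0.087
outer loop
vertex -3.123 -0.781 -3.147
vertex -3.243 -1.347 -3.101
vertex -3.289 -0.917 -1.6
endloop
endfacet
facet normal 0.384 -0.158 -0.910
outer loop
vertex -3.243 -1.347 -3.101
vertex -2.731 -1.143 -2.92
vertex -2.852 -1.709 -2.873
endloop
endfacet
facet normal -0.721 -0.672 0.170
outer loop
vertex -3.243 -1.347 -3.101
vertex -2.852 -1.709 -2.873
vertex -3.289 -0.917 -1.6
endloop
endfacet
facet normal 0.384 -0.158 -0.910
outer loop
vertex -2.852 -1.709 -2.873
vertex -2.731 -1.143 -2.92
vertex -2.34 -1.505 -2.692
endloop
endfacet
facet normal 0.131 -0.821 0.556
outer loop
vertex -2.852 -1.709 -2.873
vertex -2.34 -1.505 -2.692
vertex -3.289 -0.917 -1.6
endloop
endfacet
facet normal 0.385 -0.157 -0.909
outer loop
vertex -2.34 -1.505 -2.692
vertex -2.731 -1.143 -2.92
vertex -2.219 -0.94 -2.738
endloop
endfacet
facet normal 0.724 -0.099 0.683
outer loop
vertex -2.34 -1.505 -2.692
vertex -2.219 -0.94 -2.738
vertex -3.289 -0.917 -1.6
endloop
endfacet
facet normal -0.114 0.505 0.855
outer loop
vertex 2.474 -0.054 -1.936
vertex 1.914 -0.587 -1.696
vertex 2.694 -0.712 -1.518
endloop
endfacet
facet normal 0.552 0.571 0.608
outer loop
vertex 2.474 -0.054 -1.936
vertex 2.694 -0.712 -1.518
vertex 3.136 -0.467 -2.15
endloop
endfacet
facet normal 0.518 0.854 -0.046
outer loop
vertex 2.474 -0.054 -1.936
vertex 3.136 -0.467 -2.15
vertex 2.63 -0.191 -2.718
endloop
endfacet
facet normal -0.170 0.964 -0.203
outer loop
vertex 2.474 -0.054 -1.936
vertex 2.63 -0.191 -2.718
vertex 1.874 -0.265 -2.437
endloop
endfacet
facet normal -0.560 0.748 0.355
outer loop
vertex 2.474 -0.054 -1.936
vertex 1.874 -0.265 -2.437
vertex 1.914 -0.587 -1.696
endloop
endfacet
facet normal 0.832 -0.084 0.549
outer loop
vertex 3.136 -0.467 -2.15
vertex 2.694 -0.712 -1.518
vertex 2.986 -1.255 -2.043
endloop
endfacet
facet normal -0.247 -0.190 0.950
outer loop
vertex 2.694 -0.712 -1.518
vertex 1.914 -0.587 -1.696
vertex 2.23 -1.329 -1.762
endloop
endfacet
facet normal -0.969 0.204 0.141
outer loop
vertex 1.914 -0.587 -1.696
vertex 1.874 -0.265 -2.437
vertex 1.724 -1.053 -2.33
endloop
endfacet
facet normal -0.337 0.554 -0.761
outer loop
vertex 1.874 -0.265 -2.437
vertex 2.63 -0.191 -2.718
vertex 2.166 -0.808 -2.962
endloop
endfacet
facet normal 0.775 0.375 -0.508
outer loop
vertex 2.63 -0.191 -2.718
vertex 3.136 -0.467 -2.15
vertex 2.946 -0.933 -2.784
endloop
endfacet
facet normal 0.170 -0.964 0.203
outer loop
vertex 2.386 -1.466 -2.544
vertex 2.986 -1.255 -2.043
vertex 2.23 -1.329 -1.762
endloop
endfacet
facet normal -0.518 -0.854 0.046
outer loop
vertex 2.386 -1.466 -2.544
vertex 2.23 -1.329 -1.762
vertex 1.724 -1.053 -2.33
endloop
endfacet
facet normal -0.552 -0.571 -0.608
outer loop
vertex 2.386 -1.466 -2.544
vertex 1.724 -1.053 -2.33
vertex 2.166 -0.808 -2.962
endloop
endfacet
facet normal 0.114 -0.505 -0.855
outer loop
vertex 2.386 -1.466 -2.544
vertex 2.166 -0.808 -2.962
vertex 2.946 -0.933 -2.784
endloop
endfacet
facet normal 0.560 -0.748 -0.355
outer loop
vertex 2.386 -1.466 -2.544
vertex 2.946 -0.933 -2.784
vertex 2.986 -1.255 -2.043
endloop
endfacet
facet normal 0.337 -0.554 0.761
outer loop
vertex 2.23 -1.329 -1.762
vertex 2.986 -1.255 -2.043
vertex 2.694 -0.712 -1.518
endloop
endfacet
facet normal -0.775 -0.375 0.508
outer loop
vertex 1.724 -1.053 -2.33
vertex 2.23 -1.329 -1.762
vertex 1.914 -0.587 -1.696
endloop
endfacet
facet normal -0.832 0.084 -0.549
outer loop
vertex 2.166 -0.808 -2.962
vertex 1.724 -1.053 -2.33
vertex 1.874 -0.265 -2.437
endloop
endfacet
facet normal 0.247 0.190 -0.950
outer loop
vertex 2.946 -0.933 -2.784
vertex 2.166 -0.808 -2.962
vertex 2.63 -0.191 -2.718
endloop
endfacet
facet normal 0.969 -0.204 -0.141
outer loop
vertex 2.986 -1.255 -2.043
vertex 2.946 -0.933 -2.784
vertex 3.136 -0.467 -2.15
endloop
endfacet

endsolid


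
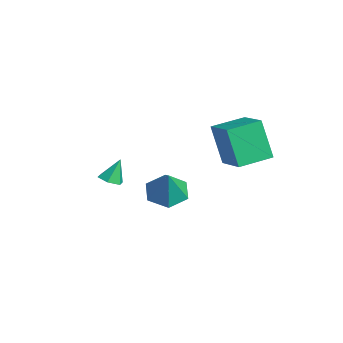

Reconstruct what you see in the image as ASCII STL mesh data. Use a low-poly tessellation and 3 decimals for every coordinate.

solid 
facet normal -0.425 0.122 -0.897
outer loop
vertex 0.002 1.869 -2.804
vertex -0.877 2.123 -2.353
vertex -0.192 2.845 -2.579
endloop
endfacet
facet normal 0.981 0.177 0.078
outer loop
vertex 0.002 1.869 -2.804
vertex -0.192 2.845 -2.579
vertex -0.163 1.917 -0.847
endloop
endfacet
facet normal -0.425 0.122 -0.897
outer loop
vertex -0.192 2.845 -2.579
vertex -0.877 2.123 -2.353
vertex -1.071 3.099 -2.128
endloop
endfacet
facet normal 0.443 0.793 0.418
outer loop
vertex -0.192 2.845 -2.579
vertex -1.071 3.099 -2.128
vertex -0.163 1.917 -0.847
endloop
endfacet
facet normal -0.425 0.122 -0.897
outer loop
vertex -1.071 3.099 -2.128
vertex -0.877 2.123 -2.353
vertex -1.756 2.377 -1.902
endloop
endfacet
facet normal -0.340 0.559 0.756
outer loop
vertex -1.071 3.099 -2.128
vertex -1.756 2.377 -1.902
vertex -0.163 1.917 -0.847
endloop
endfacet
facet normal -0.425 0.123 -0.897
outer loop
vertex -1.756 2.377 -1.902
vertex -0.877 2.123 -2.353
vertex -1.561 1.401 -2.128
endloop
endfacet
facet normal -0.585 -0.292 0.756
outer loop
vertex -1.756 2.377 -1.902
vertex -1.561 1.401 -2.128
vertex -0.163 1.917 -0.847
endloop
endfacet
facet normal -0.425 0.123 -0.897
outer loop
vertex -1.561 1.401 -2.128
vertex -0.877 2.123 -2.353
vertex -0.682 1.147 -2.579
endloop
endfacet
facet normal -0.048 -0.907 0.418
outer loop
vertex -1.561 1.401 -2.128
vertex -0.682 1.147 -2.579
vertex -0.163 1.917 -0.847
endloop
endfacet
facet normal -0.425 0.123 -0.897
outer loop
vertex -0.682 1.147 -2.579
vertex -0.877 2.123 -2.353
vertex 0.002 1.869 -2.804
endloop
endfacet
facet normal 0.736 -0.673 0.079
outer loop
vertex -0.682 1.147 -2.579
vertex 0.002 1.869 -2.804
vertex -0.163 1.917 -0.847
endloop
endfacet
facet normal 0.119 -0.441 -0.890
outer loop
vertex 0.802 -0.602 -0.247
vertex 0.27 -0.85 -0.195
vertex 0.325 -0.321 -0.45
endloop
endfacet
facet normal 0.481 0.873 0.078
outer loop
vertex 0.802 -0.602 -0.247
vertex 0.325 -0.321 -0.45
vertex 0.13 -0.33 0.855
endloop
endfacet
facet normal 0.119 -0.441 -0.889
outer loop
vertex 0.325 -0.321 -0.45
vertex 0.27 -0.85 -0.195
vertex -0.208 -0.57 -0.398
endloop
endfacet
facet normal -0.427 0.902 -0.058
outer loop
vertex 0.325 -0.321 -0.45
vertex -0.208 -0.57 -0.398
vertex 0.13 -0.33 0.855
endloop
endfacet
facet normal 0.118 -0.442 -0.889
outer loop
vertex -0.208 -0.57 -0.398
vertex 0.27 -0.85 -0.195
vertex -0.262 -1.099 -0.142
endloop
endfacet
facet normal -0.954 0.203 0.219
outer loop
vertex -0.208 -0.57 -0.398
vertex -0.262 -1.099 -0.142
vertex 0.13 -0.33 0.855
endloop
endfacet
facet normal 0.118 -0.442 -0.889
outer loop
vertex -0.262 -1.099 -0.142
vertex 0.27 -0.85 -0.195
vertex 0.215 -1.38 0.061
endloop
endfacet
facet normal -0.576 -0.522 0.629
outer loop
vertex -0.262 -1.099 -0.142
vertex 0.215 -1.38 0.061
vertex 0.13 -0.33 0.855
endloop
endfacet
facet normal 0.118 -0.442 -0.889
outer loop
vertex 0.215 -1.38 0.061
vertex 0.27 -0.85 -0.195
vertex 0.748 -1.131 0.008
endloop
endfacet
facet normal 0.334 -0.551 0.765
outer loop
vertex 0.215 -1.38 0.061
vertex 0.748 -1.131 0.008
vertex 0.13 -0.33 0.855
endloop
endfacet
facet normal 0.119 -0.441 -0.890
outer loop
vertex 0.748 -1.131 0.008
vertex 0.27 -0.85 -0.195
vertex 0.802 -0.602 -0.247
endloop
endfacet
facet normal 0.860 0.147 0.488
outer loop
vertex 0.748 -1.131 0.008
vertex 0.802 -0.602 -0.247
vertex 0.13 -0.33 0.855
endloop
endfacet
facet normal -0.917 -0.039 -0.396
outer loop
vertex 2.233 2.868 3.37
vertex 2.103 4.435 3.516
vertex 2.996 3.098 1.579
endloop
endfacet
facet normal 0.083 -0.992 -0.092
outer loop
vertex 4.537 3.165 2.244
vertex 2.233 2.868 3.37
vertex 2.996 3.098 1.579
endloop
endfacet
facet normal -0.918 -0.040 -0.396
outer loop
vertex 2.996 3.098 1.579
vertex 2.103 4.435 3.516
vertex 2.865 4.666 1.725
endloop
endfacet
facet normal 0.389 0.118 -0.914
outer loop
vertex 2.865 4.666 1.725
vertex 4.537 3.165 2.244
vertex 2.996 3.098 1.579
endloop
endfacet
facet normal -0.389 -0.117 0.914
outer loop
vertex 2.233 2.868 3.37
vertex 3.644 4.502 4.181
vertex 2.103 4.435 3.516
endloop
endfacet
facet normal 0.083 -0.992 -0.093
outer loop
vertex 3.775 2.934 4.035
vertex 2.233 2.868 3.37
vertex 4.537 3.165 2.244
endloop
endfacet
facet normal -0.389 -0.118 0.914
outer loop
vertex 3.775 2.934 4.035
vertex 3.644 4.502 4.181
vertex 2.233 2.868 3.37
endloop
endfacet
facet normal -0.083 0.992 0.093
outer loop
vertex 2.103 4.435 3.516
vertex 3.644 4.502 4.181
vertex 2.865 4.666 1.725
endloop
endfacet
facet normal 0.389 0.117 -0.914
outer loop
vertex 4.407 4.732 2.39
vertex 4.537 3.165 2.244
vertex 2.865 4.666 1.725
endloop
endfacet
facet normal -0.082 0.992 0.092
outer loop
vertex 2.865 4.666 1.725
vertex 3.644 4.502 4.181
vertex 4.407 4.732 2.39
endloop
endfacet
facet normal 0.918 0.039 0.395
outer loop
vertex 4.407 4.732 2.39
vertex 3.775 2.934 4.035
vertex 4.537 3.165 2.244
endloop
endfacet
facet normal 0.917 0.040 0.396
outer loop
vertex 3.644 4.502 4.181
vertex 3.775 2.934 4.035
vertex 4.407 4.732 2.39
endloop
endfacet

endsolid
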